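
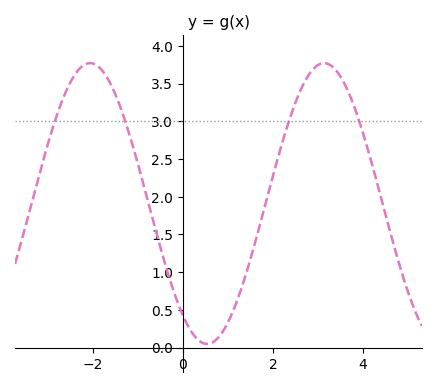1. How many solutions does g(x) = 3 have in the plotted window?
4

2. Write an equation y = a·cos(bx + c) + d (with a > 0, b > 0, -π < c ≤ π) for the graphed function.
y = 1.86cos(1.21x + 2.49) + 1.91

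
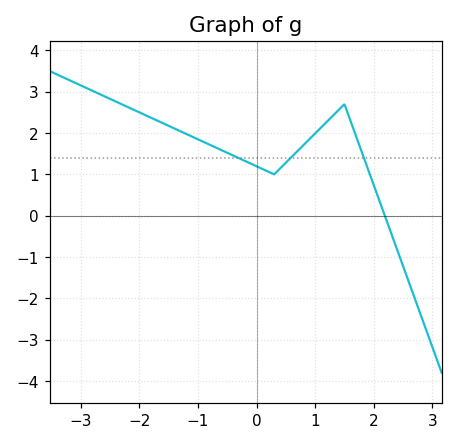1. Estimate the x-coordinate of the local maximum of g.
1.5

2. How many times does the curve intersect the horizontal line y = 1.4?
3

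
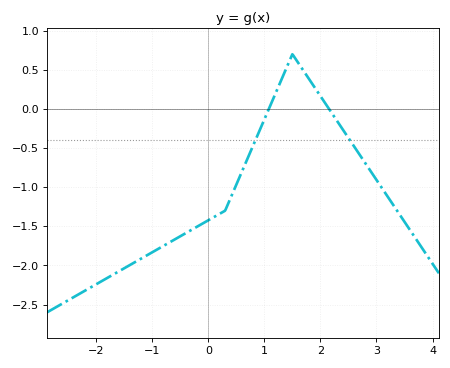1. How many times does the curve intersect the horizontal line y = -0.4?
2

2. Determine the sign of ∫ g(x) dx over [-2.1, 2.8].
negative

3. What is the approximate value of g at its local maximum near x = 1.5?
0.698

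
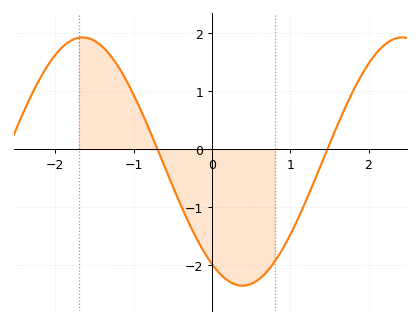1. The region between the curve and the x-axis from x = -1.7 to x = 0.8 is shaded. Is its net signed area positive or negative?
negative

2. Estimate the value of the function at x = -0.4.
-1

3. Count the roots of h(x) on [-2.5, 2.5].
2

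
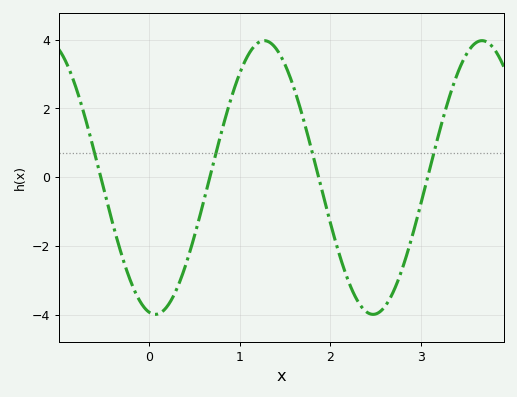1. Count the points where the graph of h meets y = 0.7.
4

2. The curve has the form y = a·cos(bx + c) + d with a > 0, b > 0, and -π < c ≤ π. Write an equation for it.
y = 3.98cos(2.62x + 2.95) - 0.01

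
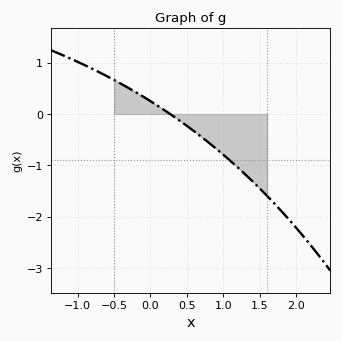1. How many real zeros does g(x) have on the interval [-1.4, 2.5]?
1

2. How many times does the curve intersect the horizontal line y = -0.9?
1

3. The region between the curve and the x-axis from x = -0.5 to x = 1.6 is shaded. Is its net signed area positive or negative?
negative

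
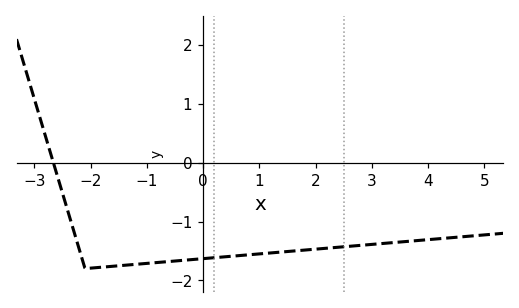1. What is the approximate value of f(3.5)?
-1.3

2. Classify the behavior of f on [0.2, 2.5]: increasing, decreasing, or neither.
increasing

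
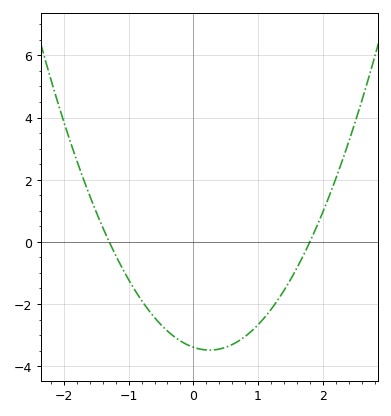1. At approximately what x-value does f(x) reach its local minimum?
0.2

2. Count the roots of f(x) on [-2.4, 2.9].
2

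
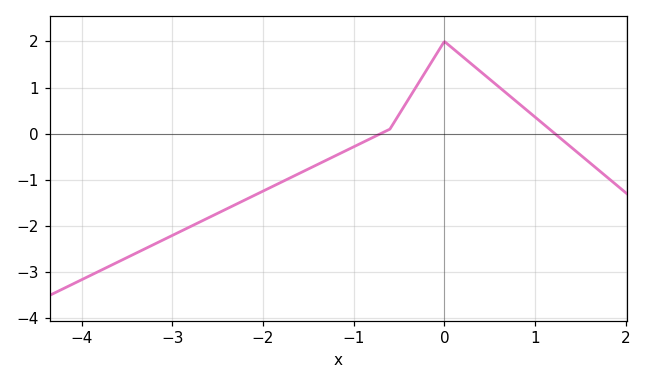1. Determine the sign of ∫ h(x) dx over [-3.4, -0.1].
negative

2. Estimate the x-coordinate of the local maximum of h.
0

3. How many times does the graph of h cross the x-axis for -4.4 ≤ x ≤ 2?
2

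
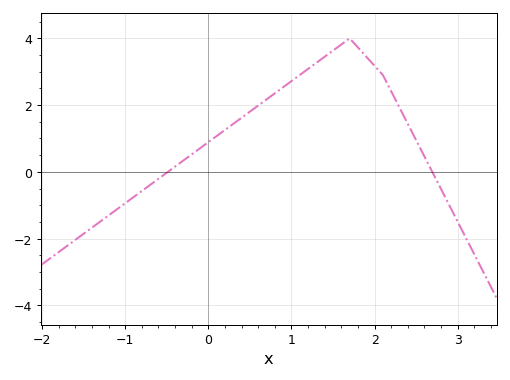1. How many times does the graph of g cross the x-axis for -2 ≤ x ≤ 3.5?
2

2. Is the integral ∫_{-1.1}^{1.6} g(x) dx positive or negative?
positive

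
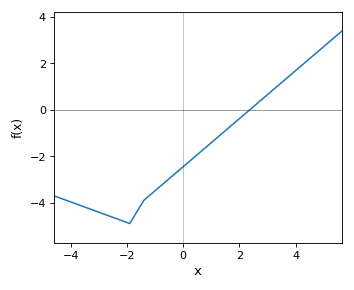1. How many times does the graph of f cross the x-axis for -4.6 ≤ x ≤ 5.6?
1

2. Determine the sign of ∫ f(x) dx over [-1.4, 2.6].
negative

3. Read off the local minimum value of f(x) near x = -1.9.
-4.9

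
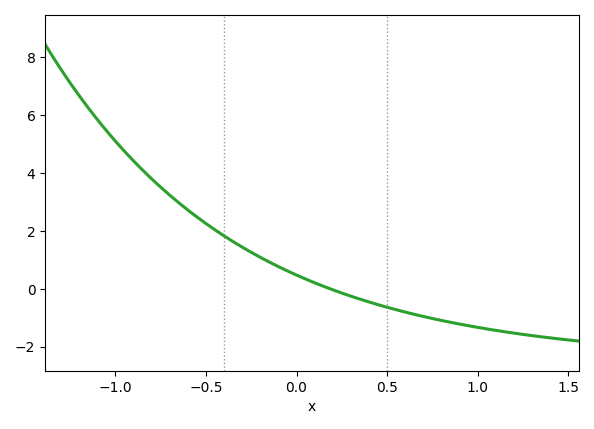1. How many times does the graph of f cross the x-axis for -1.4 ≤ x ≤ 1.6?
1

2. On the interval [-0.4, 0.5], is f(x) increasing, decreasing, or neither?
decreasing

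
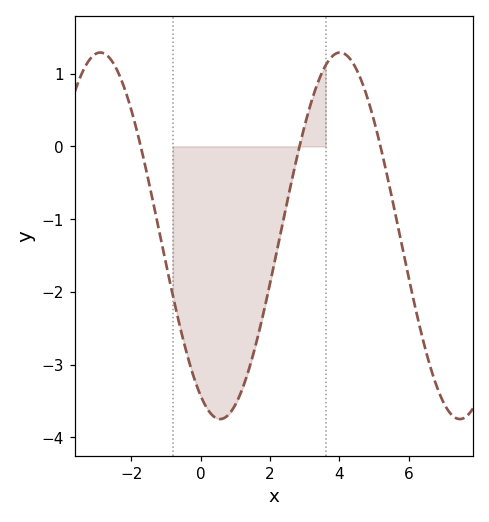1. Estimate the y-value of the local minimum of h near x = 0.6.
-3.7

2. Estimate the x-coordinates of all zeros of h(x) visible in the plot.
-1.8, 2.8, 5.2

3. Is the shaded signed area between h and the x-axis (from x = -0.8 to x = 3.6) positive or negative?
negative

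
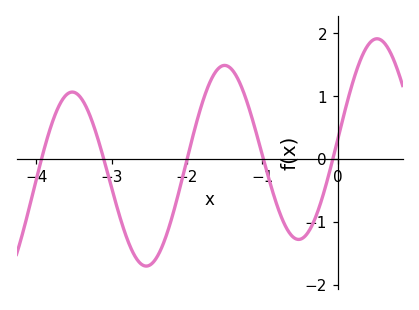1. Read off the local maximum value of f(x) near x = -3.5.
1.05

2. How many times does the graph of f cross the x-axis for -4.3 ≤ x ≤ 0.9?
5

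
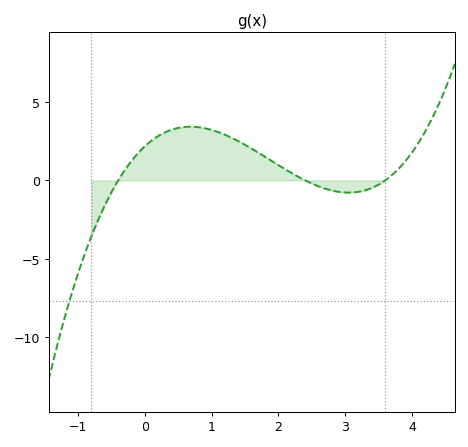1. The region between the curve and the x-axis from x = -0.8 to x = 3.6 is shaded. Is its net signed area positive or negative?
positive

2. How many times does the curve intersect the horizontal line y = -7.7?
1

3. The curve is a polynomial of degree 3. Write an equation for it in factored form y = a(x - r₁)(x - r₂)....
y = 0.63(x + 0.4)(x - 2.4)(x - 3.6)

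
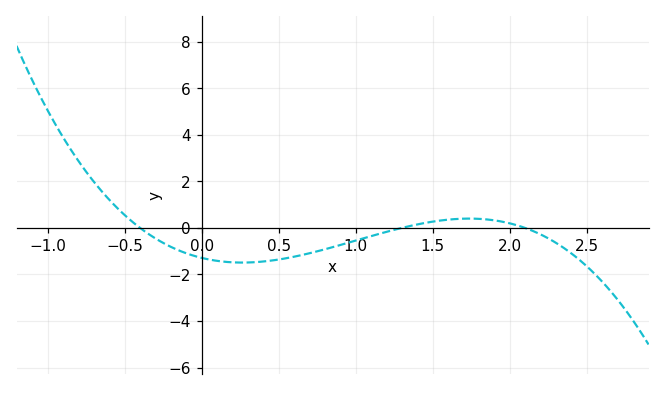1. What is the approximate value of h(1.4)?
0.2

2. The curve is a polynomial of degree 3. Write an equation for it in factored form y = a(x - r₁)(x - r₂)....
y = -1.18(x + 0.4)(x - 1.3)(x - 2.1)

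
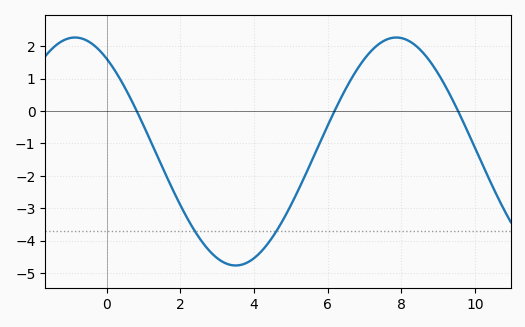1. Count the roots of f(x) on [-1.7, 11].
3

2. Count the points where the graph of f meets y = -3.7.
2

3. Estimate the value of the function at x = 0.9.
-0.2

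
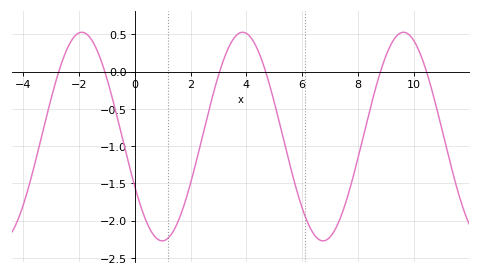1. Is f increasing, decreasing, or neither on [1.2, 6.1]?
neither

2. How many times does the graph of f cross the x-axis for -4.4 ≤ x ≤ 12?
6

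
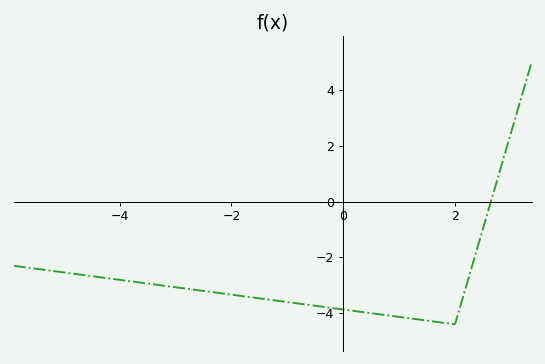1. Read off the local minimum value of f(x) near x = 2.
-4.4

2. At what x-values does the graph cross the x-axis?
2.6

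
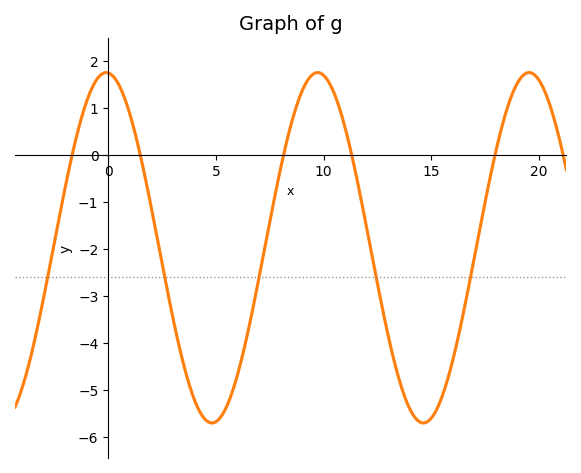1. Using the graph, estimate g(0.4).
1.57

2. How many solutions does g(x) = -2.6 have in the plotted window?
5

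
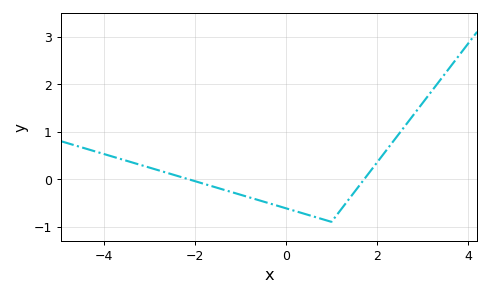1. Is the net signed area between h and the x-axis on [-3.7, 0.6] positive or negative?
negative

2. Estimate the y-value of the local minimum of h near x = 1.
-0.9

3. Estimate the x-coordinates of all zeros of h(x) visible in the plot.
-2.2, 1.8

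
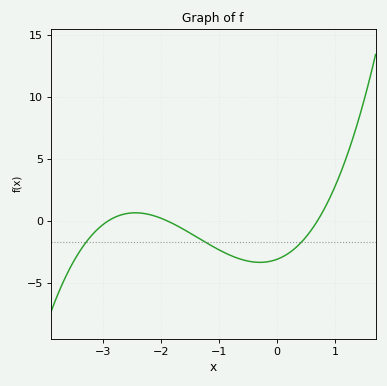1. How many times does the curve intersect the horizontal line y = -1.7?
3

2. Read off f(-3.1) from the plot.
-0.739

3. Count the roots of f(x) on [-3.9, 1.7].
3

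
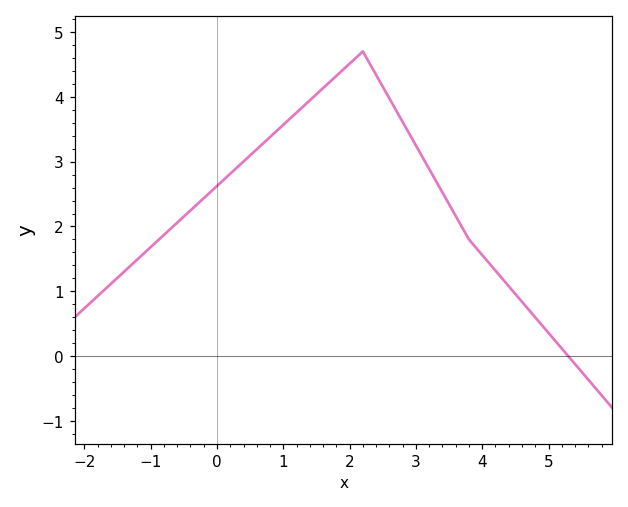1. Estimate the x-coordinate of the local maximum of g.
2.2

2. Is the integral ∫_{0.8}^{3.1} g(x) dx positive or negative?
positive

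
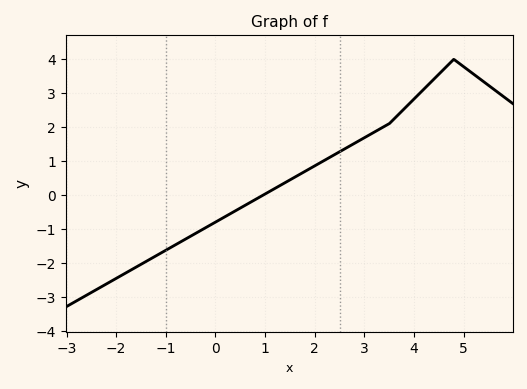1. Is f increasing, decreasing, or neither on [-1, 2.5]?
increasing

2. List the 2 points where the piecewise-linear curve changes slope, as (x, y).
(3.5, 2.1); (4.8, 4)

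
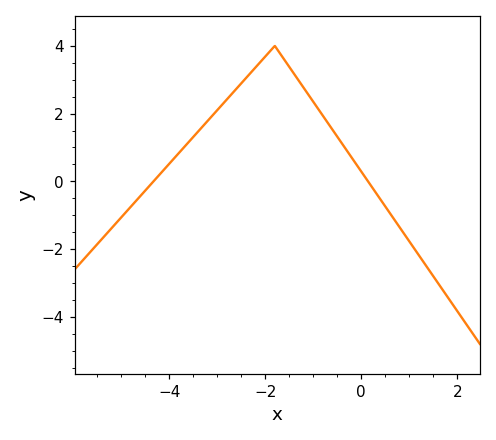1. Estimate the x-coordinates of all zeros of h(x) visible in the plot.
-4.4, 0.2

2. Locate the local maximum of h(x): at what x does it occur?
-1.8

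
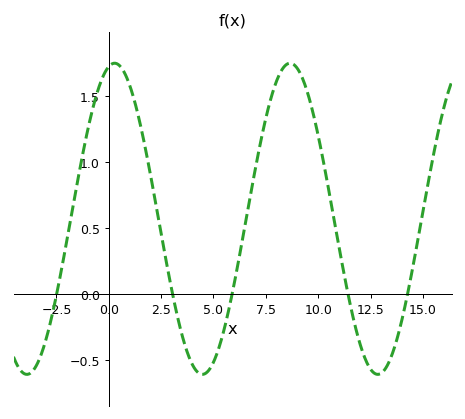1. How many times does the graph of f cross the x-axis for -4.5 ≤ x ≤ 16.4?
5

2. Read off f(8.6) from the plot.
1.75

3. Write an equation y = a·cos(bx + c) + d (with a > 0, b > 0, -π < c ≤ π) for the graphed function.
y = 1.18cos(0.75x - 0.21) + 0.57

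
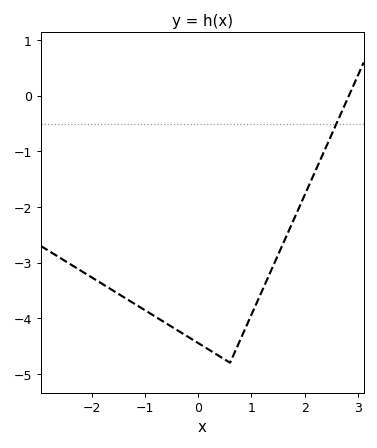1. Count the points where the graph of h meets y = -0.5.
1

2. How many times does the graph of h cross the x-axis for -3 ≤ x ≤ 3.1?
1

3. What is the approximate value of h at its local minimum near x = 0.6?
-4.8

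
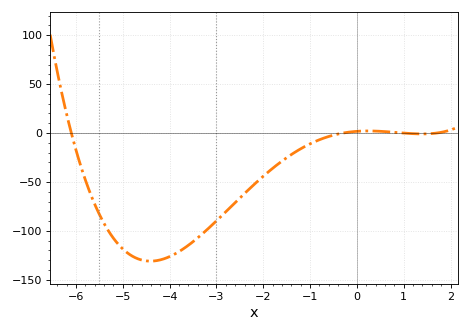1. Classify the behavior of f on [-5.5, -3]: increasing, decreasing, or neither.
neither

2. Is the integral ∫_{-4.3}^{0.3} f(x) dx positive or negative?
negative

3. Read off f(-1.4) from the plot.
-20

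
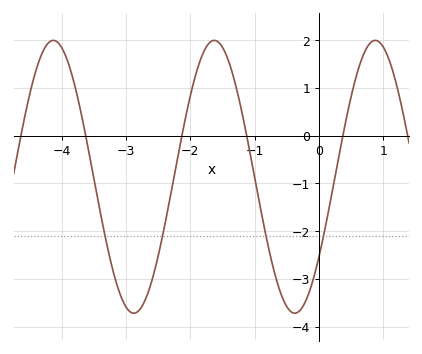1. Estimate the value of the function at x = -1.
-0.867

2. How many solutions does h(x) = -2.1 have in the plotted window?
4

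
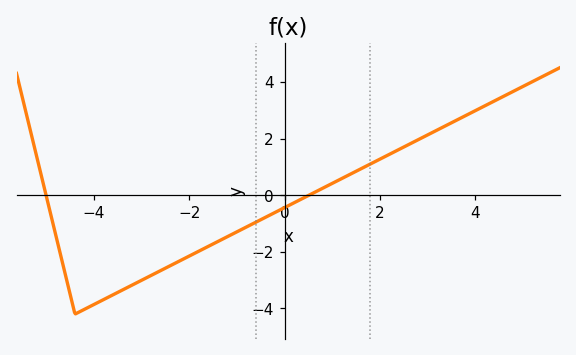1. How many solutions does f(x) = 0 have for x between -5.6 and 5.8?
2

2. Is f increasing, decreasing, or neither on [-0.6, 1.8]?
increasing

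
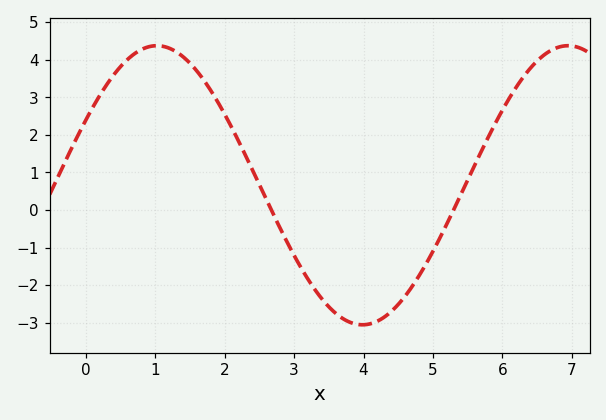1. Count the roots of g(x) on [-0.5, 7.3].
2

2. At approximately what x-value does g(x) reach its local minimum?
4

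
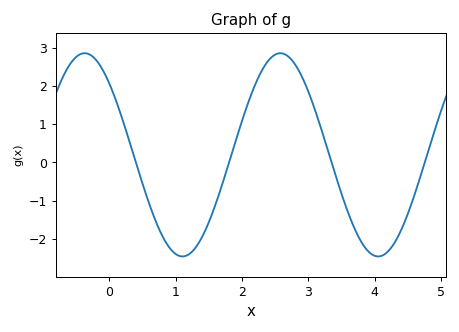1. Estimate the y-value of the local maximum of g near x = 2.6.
2.86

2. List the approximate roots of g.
0.402, 1.81, 3.35, 4.76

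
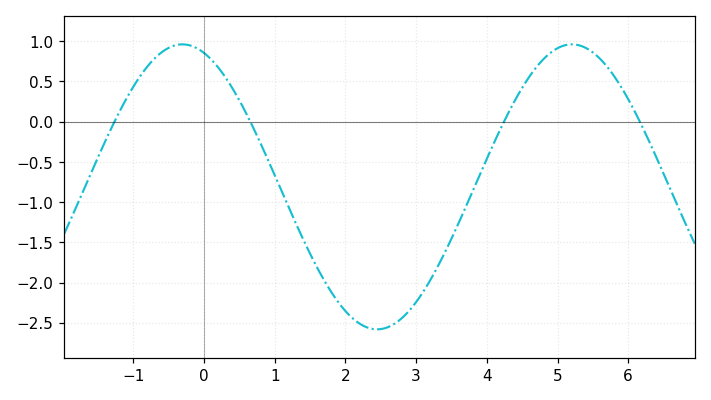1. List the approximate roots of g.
-1.27, 0.653, 4.24, 6.16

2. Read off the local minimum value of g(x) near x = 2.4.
-2.58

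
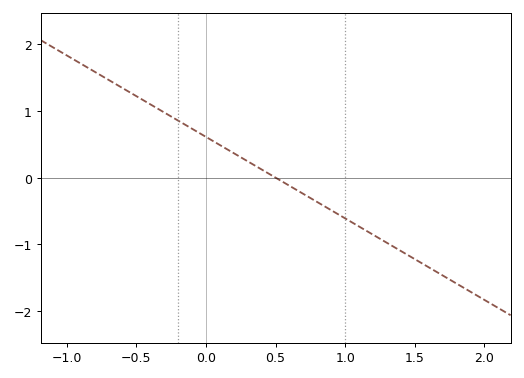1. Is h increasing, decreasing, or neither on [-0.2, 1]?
decreasing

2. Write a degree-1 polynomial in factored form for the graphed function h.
y = -1.22(x - 0.5)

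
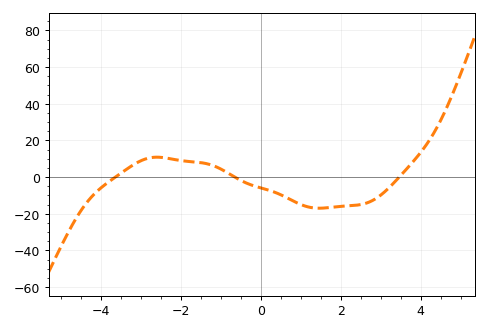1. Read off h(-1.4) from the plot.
7.51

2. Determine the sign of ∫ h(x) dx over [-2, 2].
negative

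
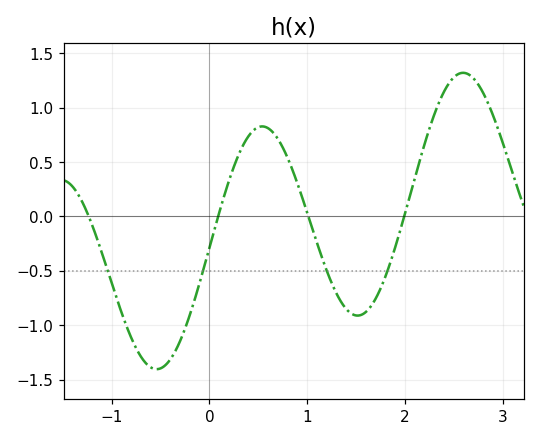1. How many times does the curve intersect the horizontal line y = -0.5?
4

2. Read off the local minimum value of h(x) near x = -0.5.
-1.4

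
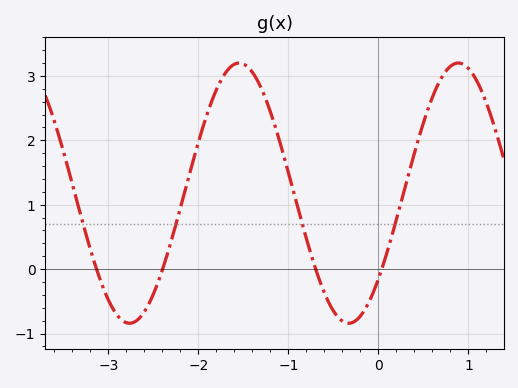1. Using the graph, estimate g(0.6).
2.7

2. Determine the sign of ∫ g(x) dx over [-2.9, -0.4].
positive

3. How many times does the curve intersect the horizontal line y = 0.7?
4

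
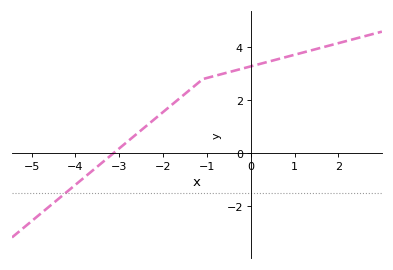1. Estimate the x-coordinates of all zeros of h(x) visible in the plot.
-3.2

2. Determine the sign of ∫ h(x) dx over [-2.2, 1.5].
positive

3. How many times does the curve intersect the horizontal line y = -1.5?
1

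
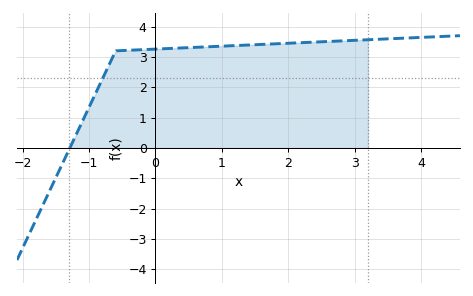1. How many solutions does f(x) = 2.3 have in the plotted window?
1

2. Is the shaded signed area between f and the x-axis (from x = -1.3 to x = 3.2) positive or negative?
positive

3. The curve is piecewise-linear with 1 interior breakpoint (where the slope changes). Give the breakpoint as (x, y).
(-0.6, 3.2)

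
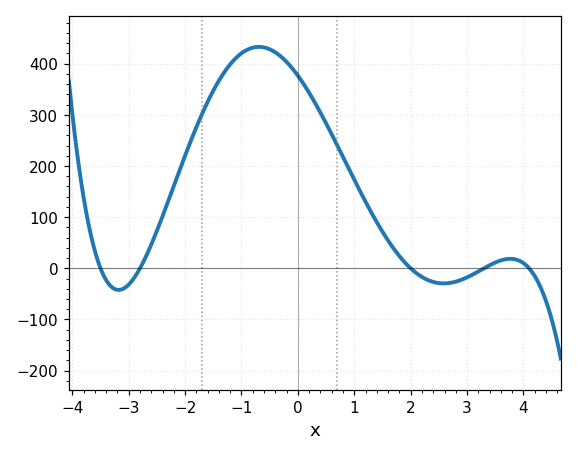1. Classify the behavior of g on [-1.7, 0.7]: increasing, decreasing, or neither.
neither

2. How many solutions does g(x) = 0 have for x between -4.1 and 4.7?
5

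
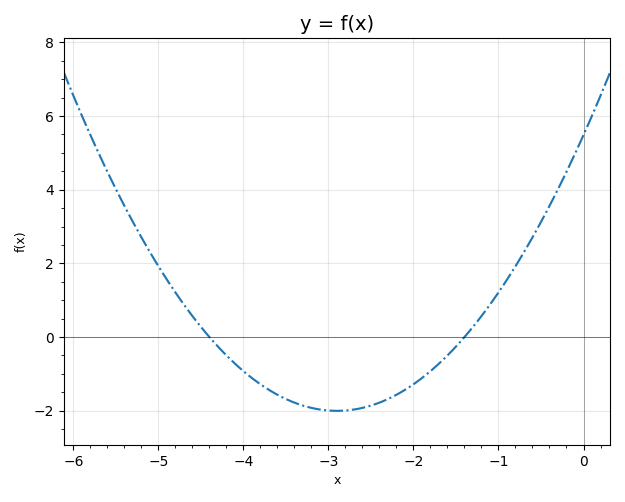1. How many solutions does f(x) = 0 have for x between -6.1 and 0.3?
2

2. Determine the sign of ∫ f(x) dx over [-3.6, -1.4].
negative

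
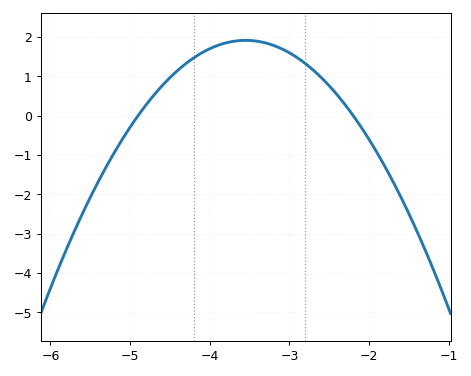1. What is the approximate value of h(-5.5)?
-2.08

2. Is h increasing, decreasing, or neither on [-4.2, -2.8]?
neither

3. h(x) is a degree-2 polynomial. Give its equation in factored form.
y = -1.05(x + 4.9)(x + 2.2)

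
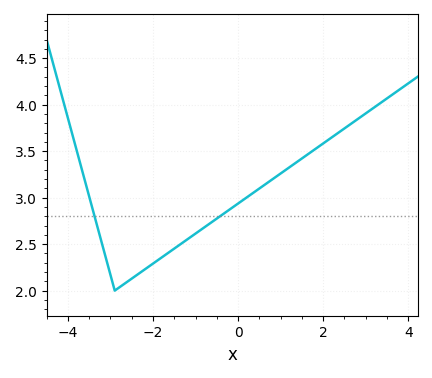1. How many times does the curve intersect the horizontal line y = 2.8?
2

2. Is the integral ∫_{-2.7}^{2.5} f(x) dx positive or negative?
positive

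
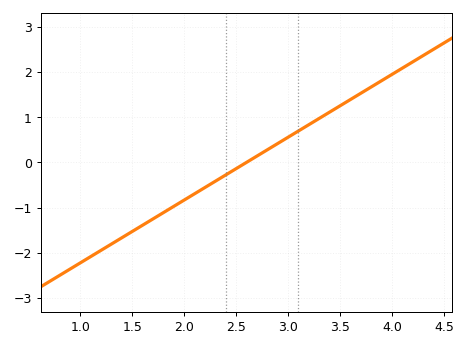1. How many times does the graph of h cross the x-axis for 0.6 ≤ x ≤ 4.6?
1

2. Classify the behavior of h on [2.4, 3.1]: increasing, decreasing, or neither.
increasing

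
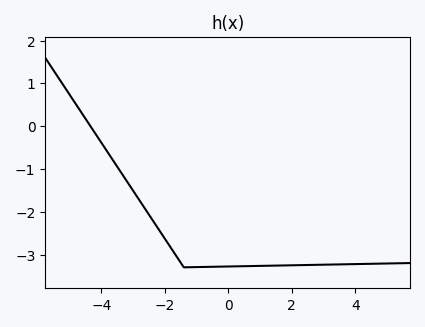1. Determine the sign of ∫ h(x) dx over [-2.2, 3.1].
negative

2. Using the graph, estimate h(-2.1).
-2.51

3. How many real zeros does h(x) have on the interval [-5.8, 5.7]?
1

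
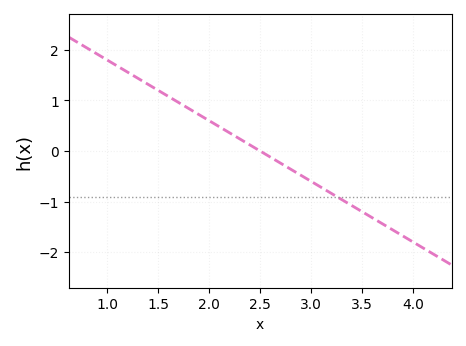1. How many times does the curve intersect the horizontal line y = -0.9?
1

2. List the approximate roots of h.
2.5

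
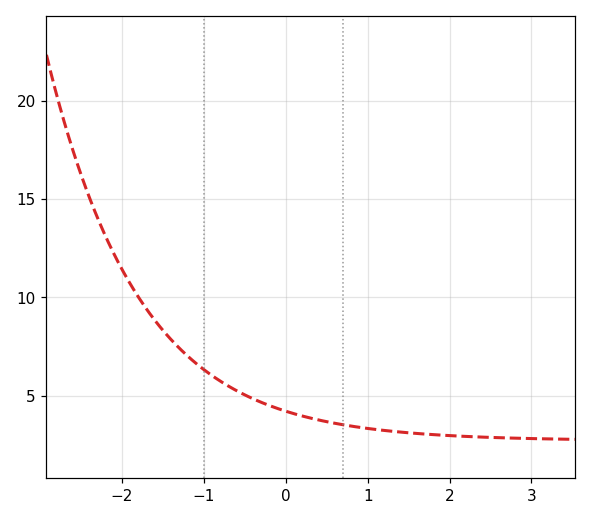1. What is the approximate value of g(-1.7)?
9.5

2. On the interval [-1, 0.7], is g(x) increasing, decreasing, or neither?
decreasing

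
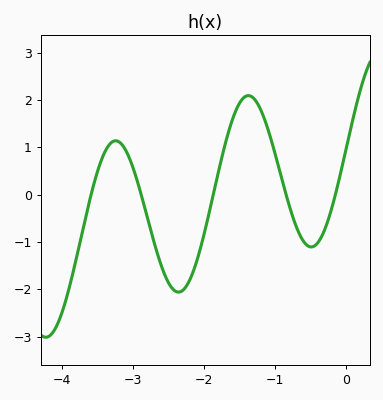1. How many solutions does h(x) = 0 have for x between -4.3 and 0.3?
5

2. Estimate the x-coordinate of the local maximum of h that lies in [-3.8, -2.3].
-3.2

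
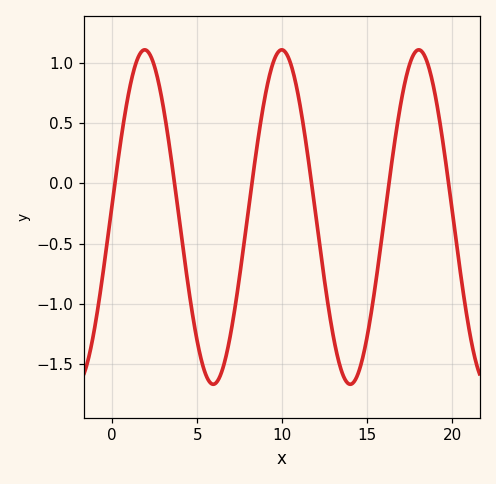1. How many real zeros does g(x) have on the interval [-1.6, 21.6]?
6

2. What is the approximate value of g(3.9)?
-0.25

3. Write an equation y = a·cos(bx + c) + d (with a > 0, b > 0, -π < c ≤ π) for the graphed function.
y = 1.39cos(0.78x - 1.5) - 0.28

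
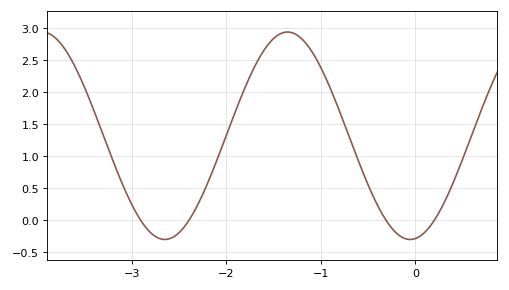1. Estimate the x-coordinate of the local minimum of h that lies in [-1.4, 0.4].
-0.054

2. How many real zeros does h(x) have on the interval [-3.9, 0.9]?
4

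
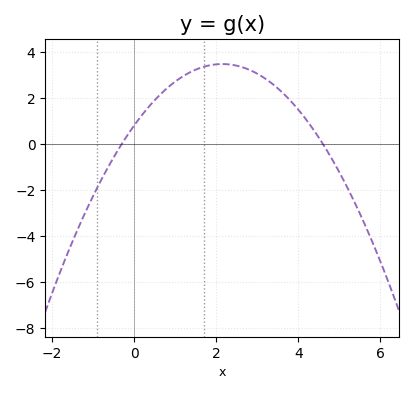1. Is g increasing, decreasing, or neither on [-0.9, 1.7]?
increasing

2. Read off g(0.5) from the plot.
1.9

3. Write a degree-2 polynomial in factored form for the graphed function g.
y = -0.58(x + 0.3)(x - 4.6)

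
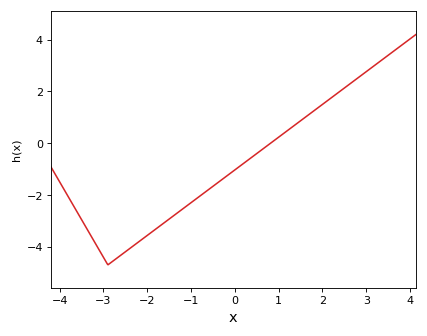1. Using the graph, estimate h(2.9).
2.6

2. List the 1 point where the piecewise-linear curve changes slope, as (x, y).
(-2.9, -4.7)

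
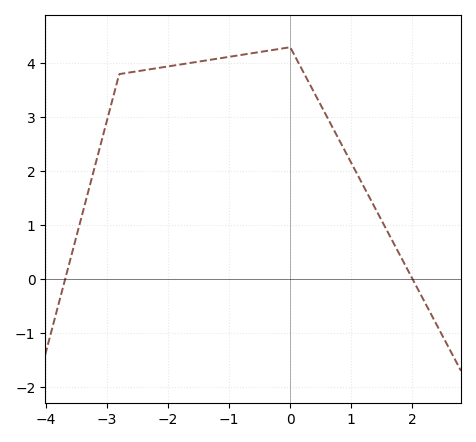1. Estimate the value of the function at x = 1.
2.2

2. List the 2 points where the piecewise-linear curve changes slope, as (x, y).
(-2.8, 3.8); (0, 4.3)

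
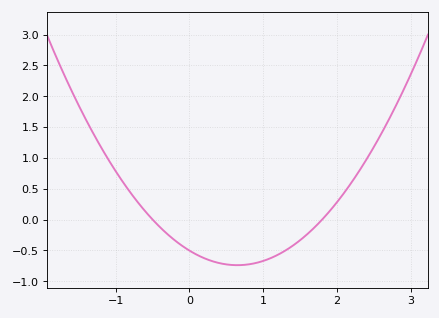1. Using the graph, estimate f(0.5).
-0.728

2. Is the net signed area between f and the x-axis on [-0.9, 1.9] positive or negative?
negative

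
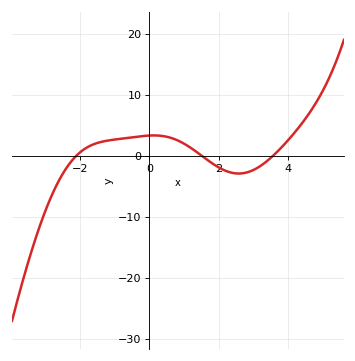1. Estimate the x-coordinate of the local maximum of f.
0.2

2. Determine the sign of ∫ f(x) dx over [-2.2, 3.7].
positive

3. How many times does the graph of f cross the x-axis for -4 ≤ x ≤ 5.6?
3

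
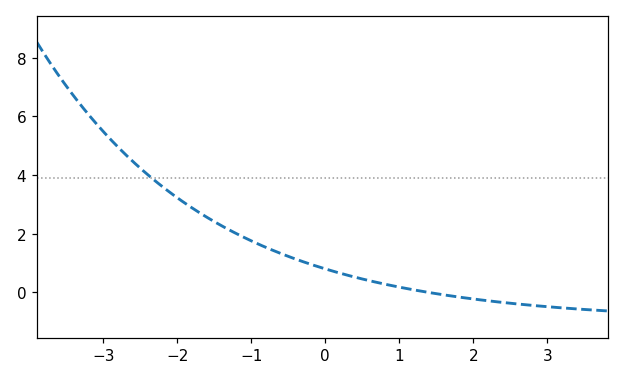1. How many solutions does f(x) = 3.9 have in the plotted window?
1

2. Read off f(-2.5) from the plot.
4.2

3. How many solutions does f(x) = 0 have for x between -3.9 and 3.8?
1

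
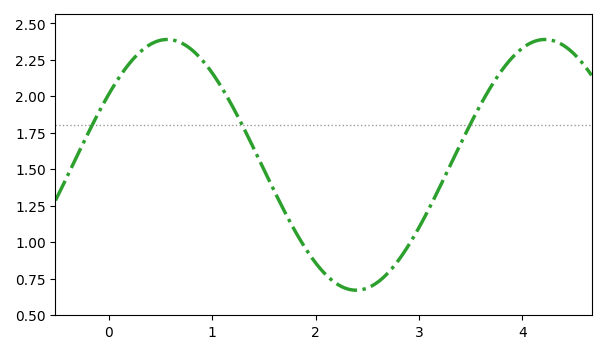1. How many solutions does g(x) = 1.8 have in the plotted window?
3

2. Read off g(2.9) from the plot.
0.98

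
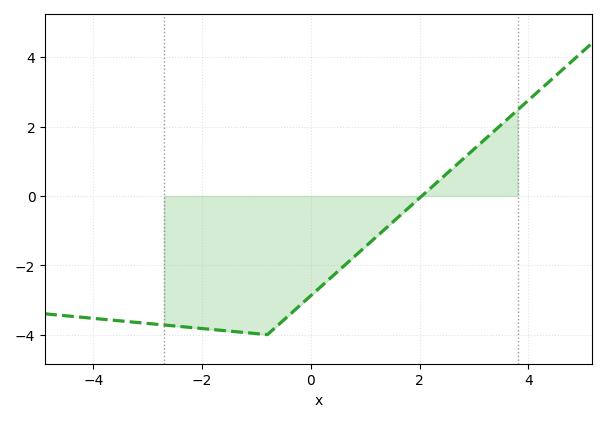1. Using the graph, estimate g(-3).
-3.68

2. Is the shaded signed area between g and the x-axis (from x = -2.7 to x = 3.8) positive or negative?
negative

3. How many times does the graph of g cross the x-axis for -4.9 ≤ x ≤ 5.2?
1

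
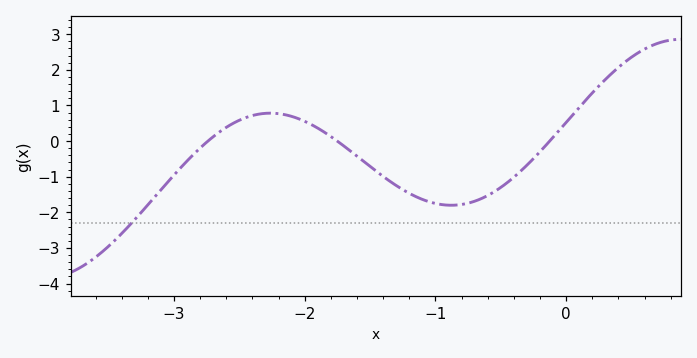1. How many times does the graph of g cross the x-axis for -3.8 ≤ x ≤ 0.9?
3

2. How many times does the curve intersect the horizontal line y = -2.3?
1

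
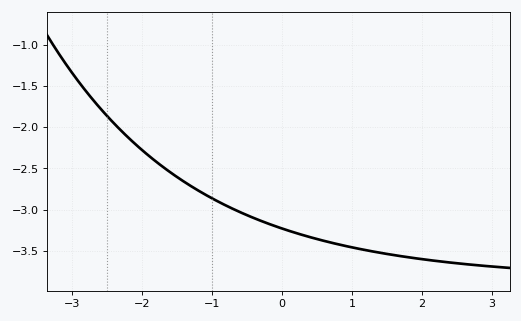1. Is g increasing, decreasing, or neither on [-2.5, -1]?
decreasing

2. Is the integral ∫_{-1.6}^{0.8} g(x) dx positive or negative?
negative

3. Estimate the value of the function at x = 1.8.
-3.6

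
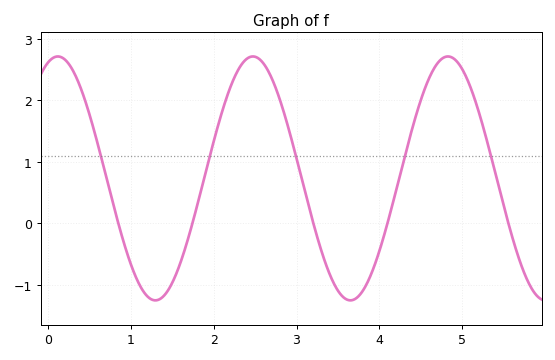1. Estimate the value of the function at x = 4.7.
2.6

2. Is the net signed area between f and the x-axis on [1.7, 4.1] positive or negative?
positive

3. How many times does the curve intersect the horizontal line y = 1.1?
5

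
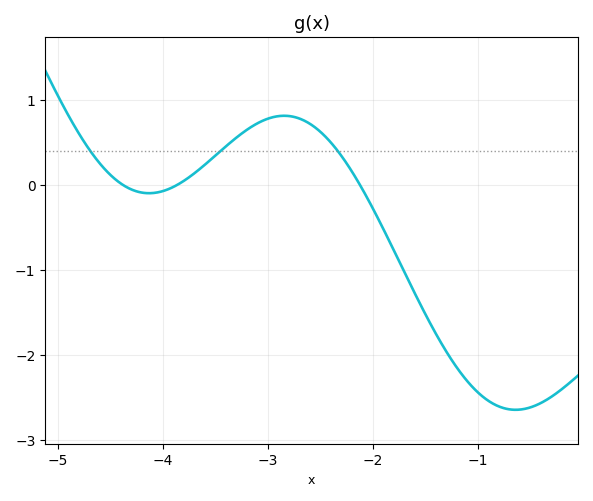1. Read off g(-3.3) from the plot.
0.6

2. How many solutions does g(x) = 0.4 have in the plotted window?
3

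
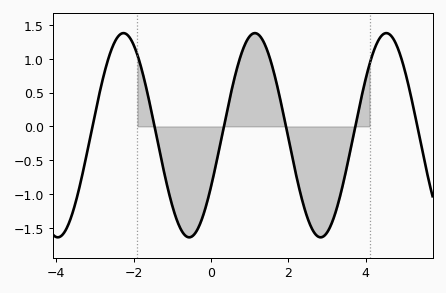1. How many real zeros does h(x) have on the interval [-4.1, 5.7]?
6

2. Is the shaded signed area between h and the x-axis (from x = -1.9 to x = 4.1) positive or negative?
negative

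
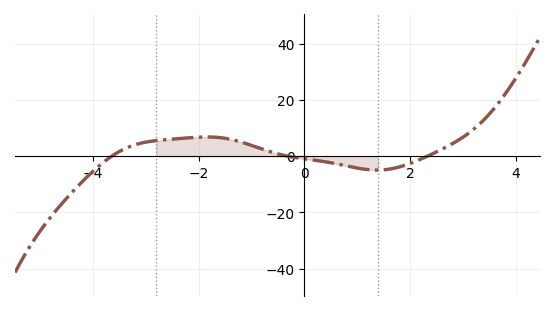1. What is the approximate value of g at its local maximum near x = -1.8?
6.85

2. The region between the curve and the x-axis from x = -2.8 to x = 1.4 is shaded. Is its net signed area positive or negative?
positive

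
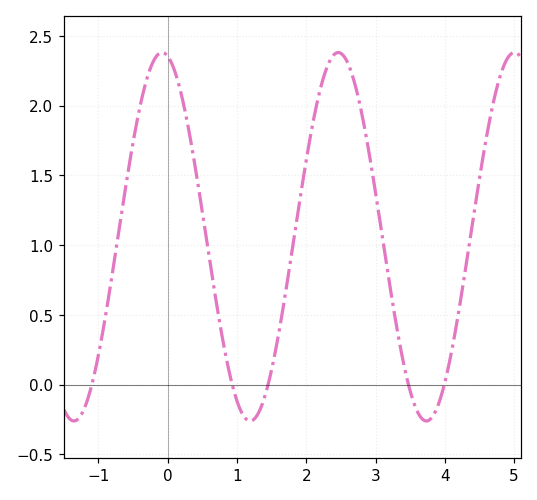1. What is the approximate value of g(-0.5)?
1.73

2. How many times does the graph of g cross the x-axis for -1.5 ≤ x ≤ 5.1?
5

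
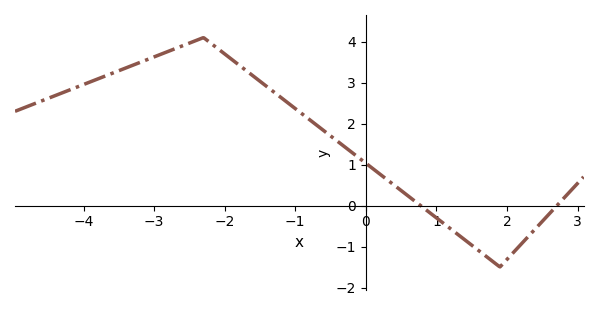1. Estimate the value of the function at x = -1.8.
3.43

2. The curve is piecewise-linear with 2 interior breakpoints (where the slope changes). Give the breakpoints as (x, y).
(-2.3, 4.1); (1.9, -1.5)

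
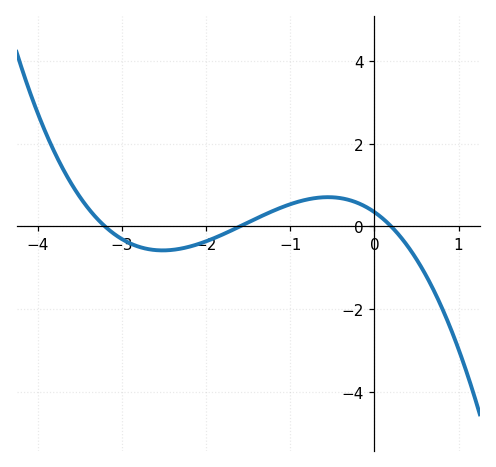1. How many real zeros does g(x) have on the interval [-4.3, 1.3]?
3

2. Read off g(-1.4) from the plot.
0.196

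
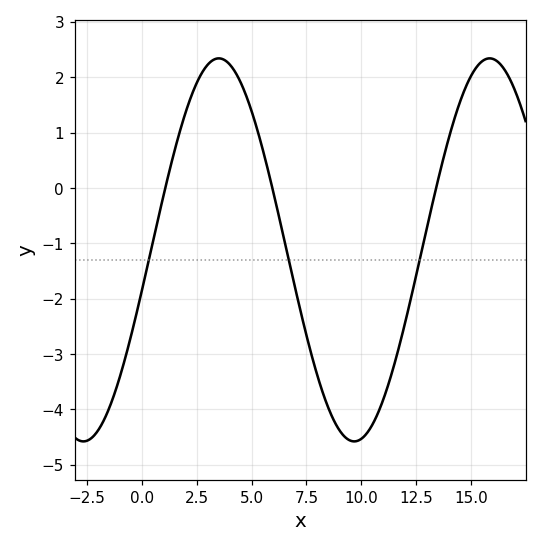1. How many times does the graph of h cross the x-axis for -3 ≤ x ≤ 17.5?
3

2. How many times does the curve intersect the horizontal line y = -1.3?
3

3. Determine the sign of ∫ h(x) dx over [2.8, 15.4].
negative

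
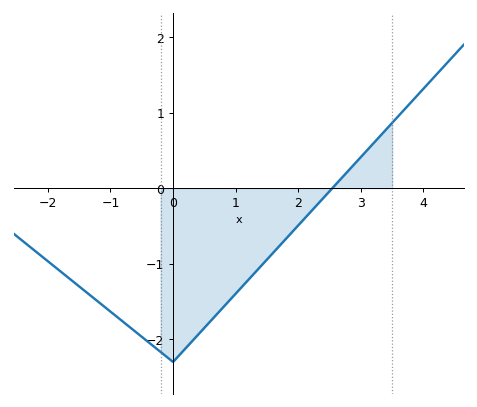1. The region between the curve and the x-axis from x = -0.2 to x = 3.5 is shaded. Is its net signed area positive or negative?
negative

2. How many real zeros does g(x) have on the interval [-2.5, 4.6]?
1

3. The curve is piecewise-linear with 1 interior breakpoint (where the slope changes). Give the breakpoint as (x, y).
(0, -2.3)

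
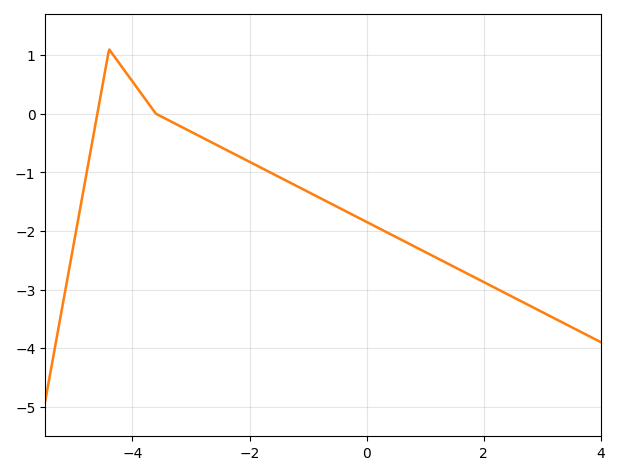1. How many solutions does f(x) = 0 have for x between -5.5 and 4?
2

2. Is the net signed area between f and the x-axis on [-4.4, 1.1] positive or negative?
negative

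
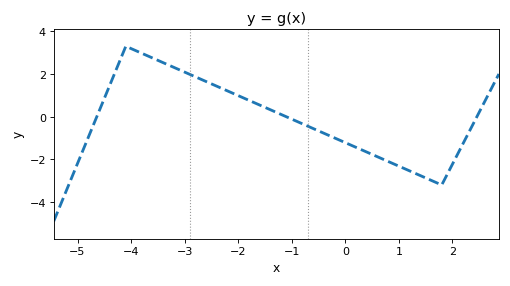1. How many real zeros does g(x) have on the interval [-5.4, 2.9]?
3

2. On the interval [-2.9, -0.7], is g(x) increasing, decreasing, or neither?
decreasing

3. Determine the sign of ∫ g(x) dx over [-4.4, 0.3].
positive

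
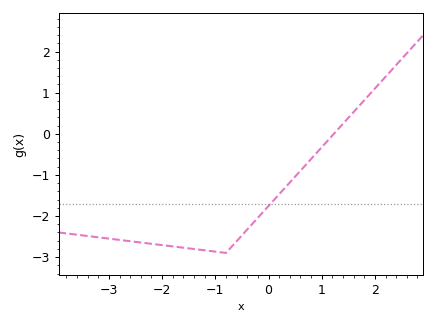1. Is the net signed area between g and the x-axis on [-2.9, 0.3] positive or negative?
negative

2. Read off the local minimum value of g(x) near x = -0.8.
-2.9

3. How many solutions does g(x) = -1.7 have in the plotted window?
1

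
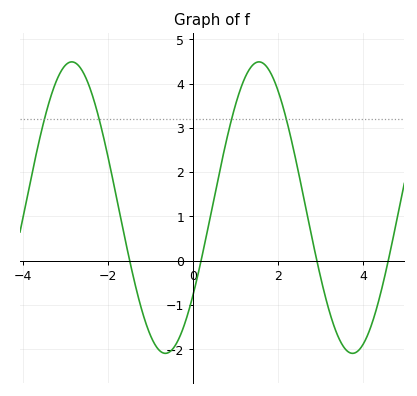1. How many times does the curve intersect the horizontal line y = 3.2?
4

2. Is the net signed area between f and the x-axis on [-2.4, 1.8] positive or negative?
positive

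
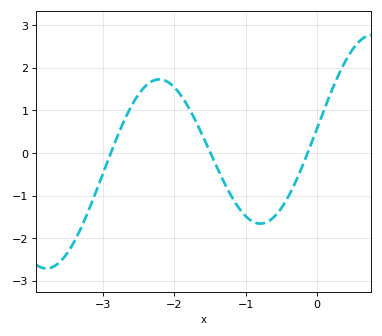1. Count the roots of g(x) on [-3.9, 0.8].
3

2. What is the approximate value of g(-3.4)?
-2.1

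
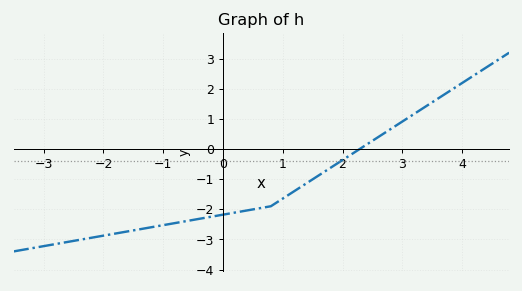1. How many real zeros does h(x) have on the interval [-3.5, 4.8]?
1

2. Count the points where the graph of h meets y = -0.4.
1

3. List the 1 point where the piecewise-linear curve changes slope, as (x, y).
(0.8, -1.9)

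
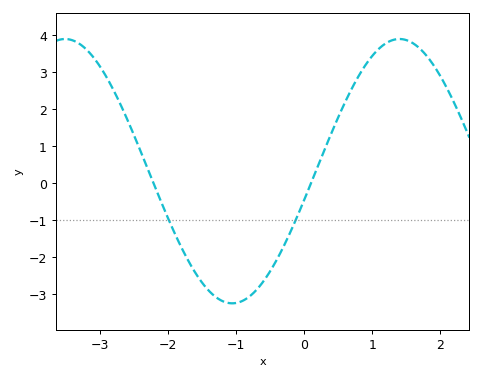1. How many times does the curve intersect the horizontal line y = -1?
2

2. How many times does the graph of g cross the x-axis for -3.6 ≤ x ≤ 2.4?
2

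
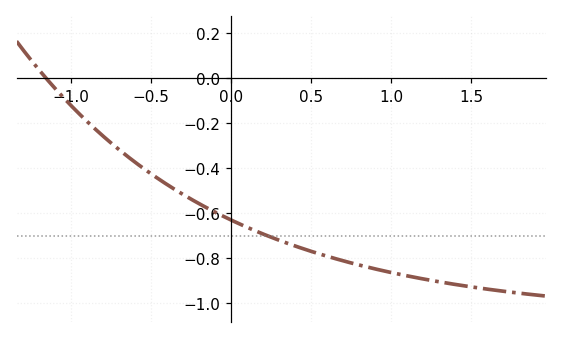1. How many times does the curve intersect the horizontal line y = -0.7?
1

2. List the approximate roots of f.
-1.15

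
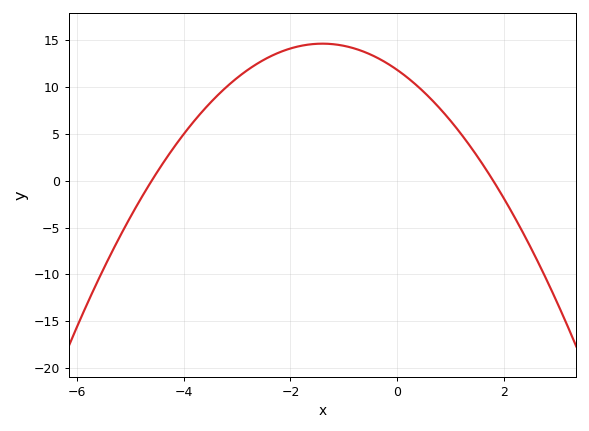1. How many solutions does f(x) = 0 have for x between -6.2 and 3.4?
2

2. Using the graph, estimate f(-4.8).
-2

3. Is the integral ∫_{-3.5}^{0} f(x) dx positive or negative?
positive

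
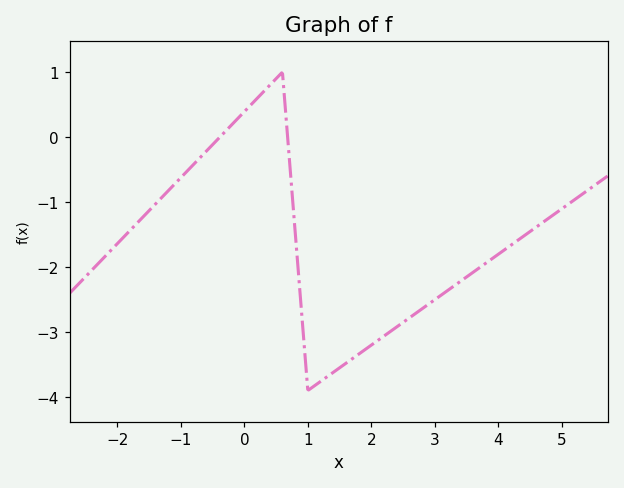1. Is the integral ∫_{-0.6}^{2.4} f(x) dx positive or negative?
negative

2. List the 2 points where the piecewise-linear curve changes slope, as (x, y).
(0.6, 1); (1, -3.9)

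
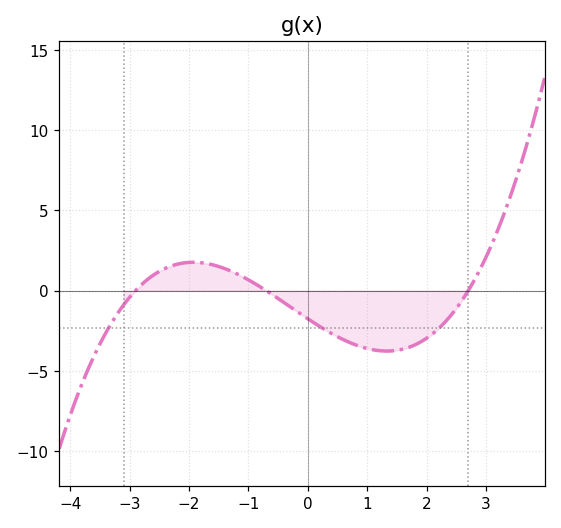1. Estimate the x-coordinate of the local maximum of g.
-1.93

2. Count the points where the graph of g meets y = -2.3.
3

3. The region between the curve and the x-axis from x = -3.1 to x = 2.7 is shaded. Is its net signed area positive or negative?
negative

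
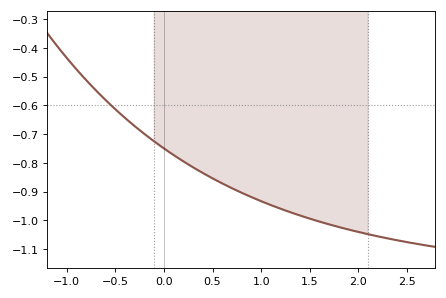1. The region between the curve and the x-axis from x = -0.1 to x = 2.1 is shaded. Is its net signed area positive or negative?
negative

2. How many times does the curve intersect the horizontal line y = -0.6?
1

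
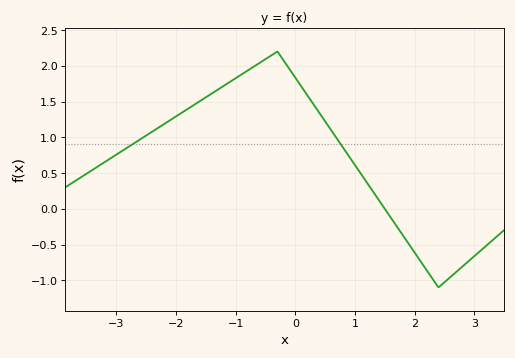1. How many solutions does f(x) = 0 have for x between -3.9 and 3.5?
1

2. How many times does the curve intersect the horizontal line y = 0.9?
2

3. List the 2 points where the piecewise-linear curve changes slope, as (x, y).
(-0.3, 2.2); (2.4, -1.1)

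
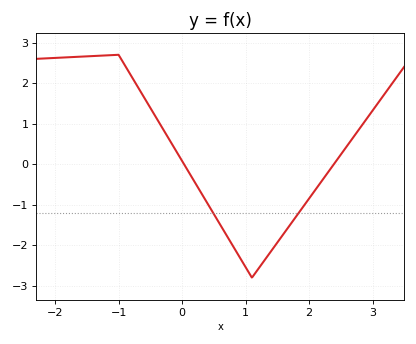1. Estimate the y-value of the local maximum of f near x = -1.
2.7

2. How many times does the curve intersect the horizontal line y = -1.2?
2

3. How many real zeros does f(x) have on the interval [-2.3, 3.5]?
2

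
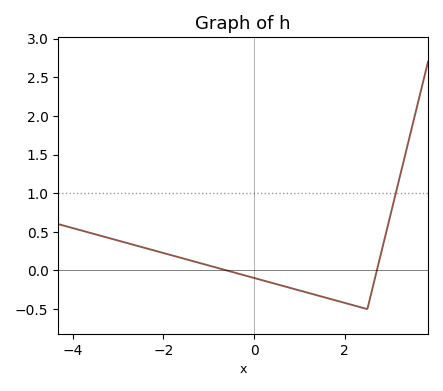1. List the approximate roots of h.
-0.6, 2.8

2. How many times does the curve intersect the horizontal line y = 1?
1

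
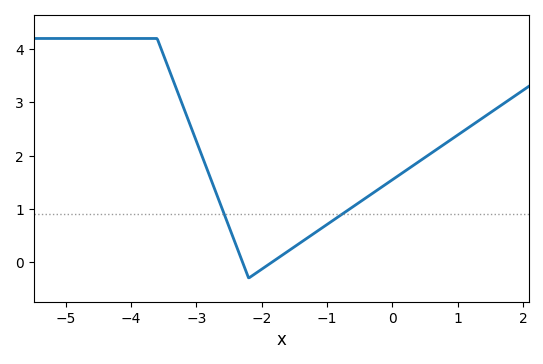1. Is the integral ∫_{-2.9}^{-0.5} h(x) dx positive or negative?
positive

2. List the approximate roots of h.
-2.2, -1.8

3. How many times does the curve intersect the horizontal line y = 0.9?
2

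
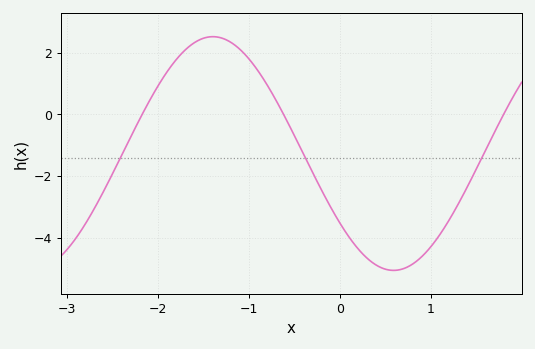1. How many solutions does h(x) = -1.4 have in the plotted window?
3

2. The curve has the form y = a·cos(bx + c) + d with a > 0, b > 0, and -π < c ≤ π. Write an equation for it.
y = 3.79cos(1.58x + 2.21) - 1.27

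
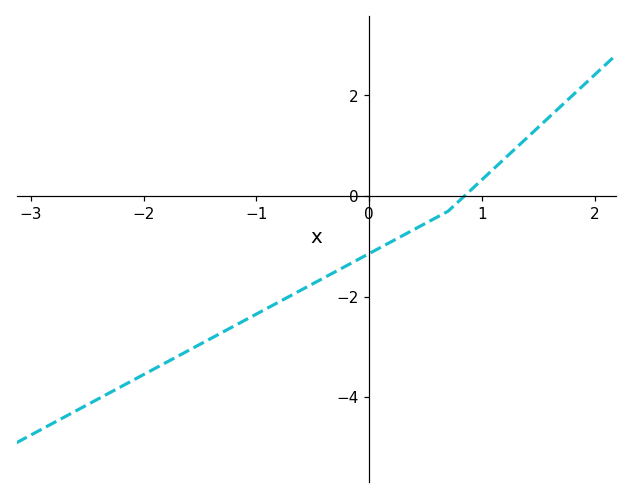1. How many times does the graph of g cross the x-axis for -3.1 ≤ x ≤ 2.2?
1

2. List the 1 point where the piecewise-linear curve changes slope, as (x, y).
(0.7, -0.3)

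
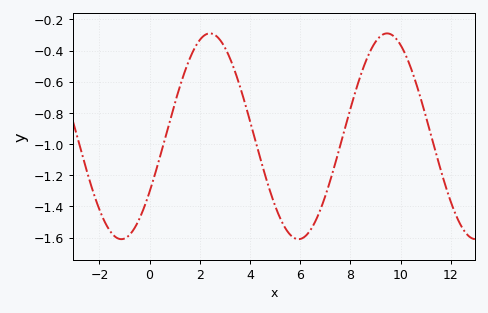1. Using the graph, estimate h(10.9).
-0.76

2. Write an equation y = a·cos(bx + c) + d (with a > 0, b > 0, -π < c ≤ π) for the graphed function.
y = 0.66cos(0.89x - 2.1) - 0.95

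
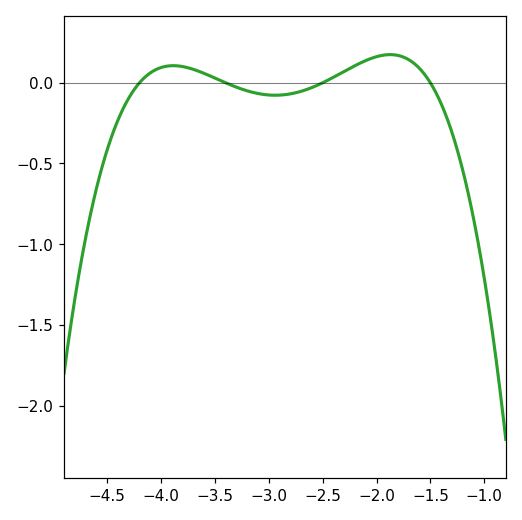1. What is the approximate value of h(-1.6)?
0.1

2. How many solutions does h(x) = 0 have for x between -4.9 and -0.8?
4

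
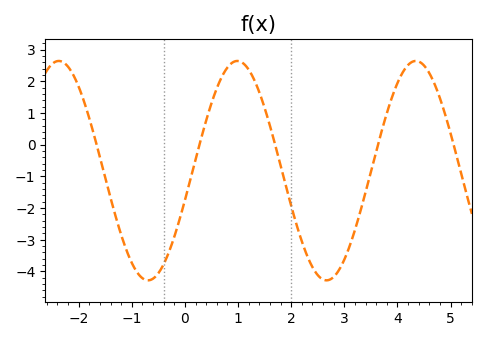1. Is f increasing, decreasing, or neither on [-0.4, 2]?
neither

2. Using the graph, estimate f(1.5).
1.2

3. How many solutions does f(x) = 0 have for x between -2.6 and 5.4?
5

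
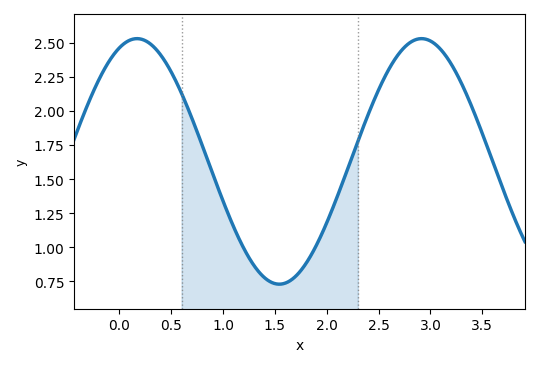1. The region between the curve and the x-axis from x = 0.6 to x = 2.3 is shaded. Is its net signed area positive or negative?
positive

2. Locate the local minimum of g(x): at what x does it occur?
1.5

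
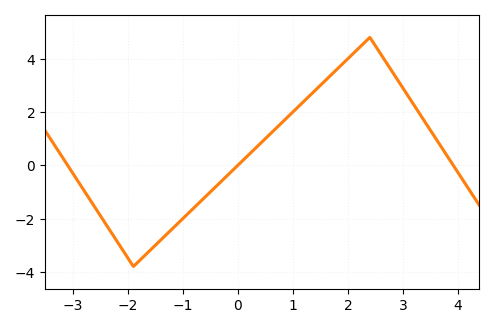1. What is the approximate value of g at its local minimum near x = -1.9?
-3.8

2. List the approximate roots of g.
-3.1, 0, 3.92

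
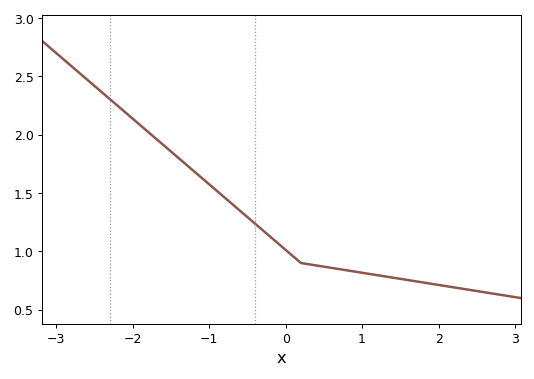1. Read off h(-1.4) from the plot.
1.8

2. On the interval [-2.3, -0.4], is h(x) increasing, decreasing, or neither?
decreasing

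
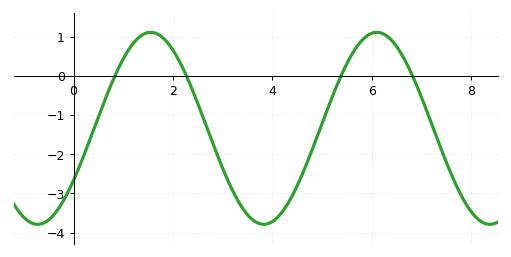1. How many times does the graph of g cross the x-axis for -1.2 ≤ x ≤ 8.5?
4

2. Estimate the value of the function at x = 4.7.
-2.2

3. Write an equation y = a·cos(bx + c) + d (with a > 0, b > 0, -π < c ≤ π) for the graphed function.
y = 2.45cos(1.4x - 2.1) - 1.34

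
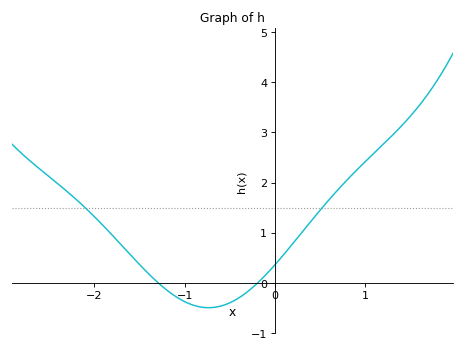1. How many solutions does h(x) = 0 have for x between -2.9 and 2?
2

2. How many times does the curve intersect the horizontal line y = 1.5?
2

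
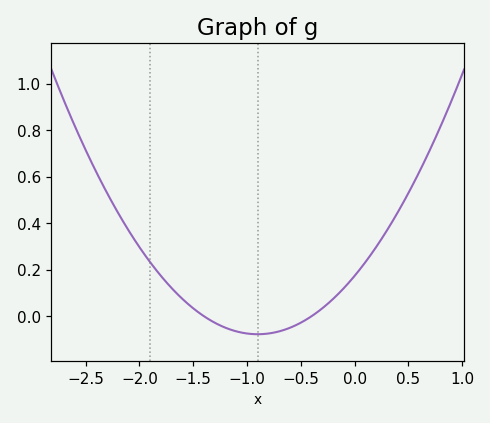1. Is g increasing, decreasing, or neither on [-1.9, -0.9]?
decreasing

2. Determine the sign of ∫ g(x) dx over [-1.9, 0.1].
positive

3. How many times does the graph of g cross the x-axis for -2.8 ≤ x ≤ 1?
2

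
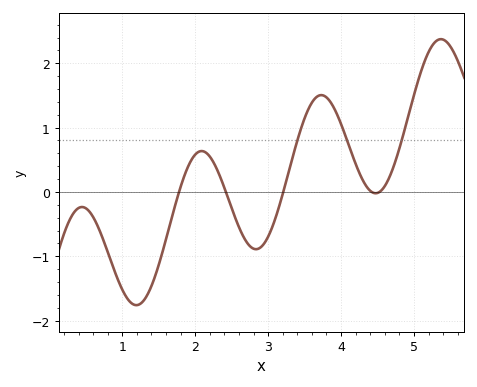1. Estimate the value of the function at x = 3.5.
1.1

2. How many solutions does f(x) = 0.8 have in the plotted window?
3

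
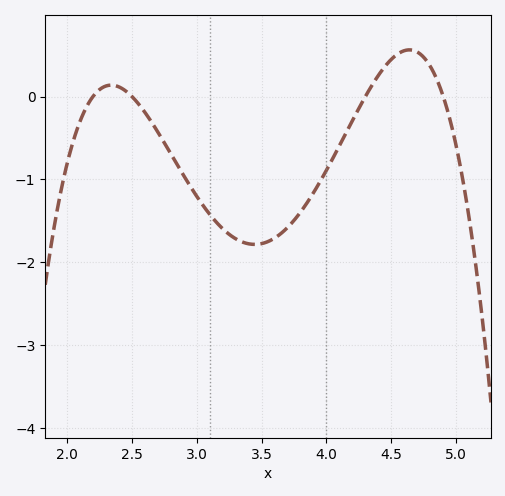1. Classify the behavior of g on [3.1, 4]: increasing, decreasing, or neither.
neither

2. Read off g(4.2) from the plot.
-0.29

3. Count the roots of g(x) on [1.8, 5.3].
4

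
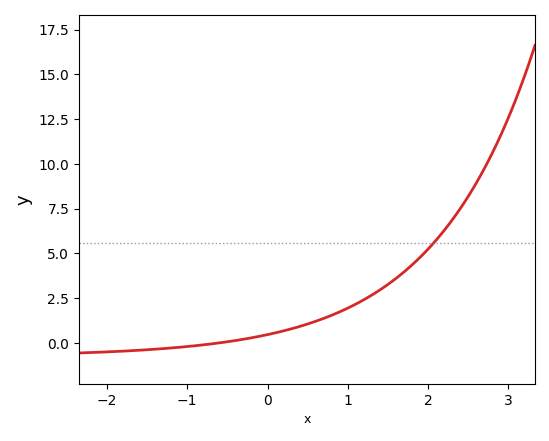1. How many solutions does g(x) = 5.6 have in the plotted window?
1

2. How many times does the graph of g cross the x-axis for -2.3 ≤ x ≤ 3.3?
1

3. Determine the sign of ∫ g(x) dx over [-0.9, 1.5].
positive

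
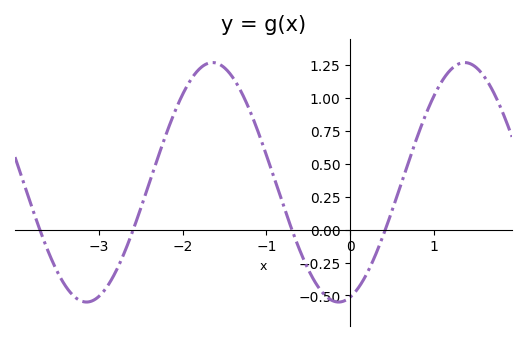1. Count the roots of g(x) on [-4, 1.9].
4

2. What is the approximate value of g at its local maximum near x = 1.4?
1.25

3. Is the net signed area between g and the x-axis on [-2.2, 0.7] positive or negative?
positive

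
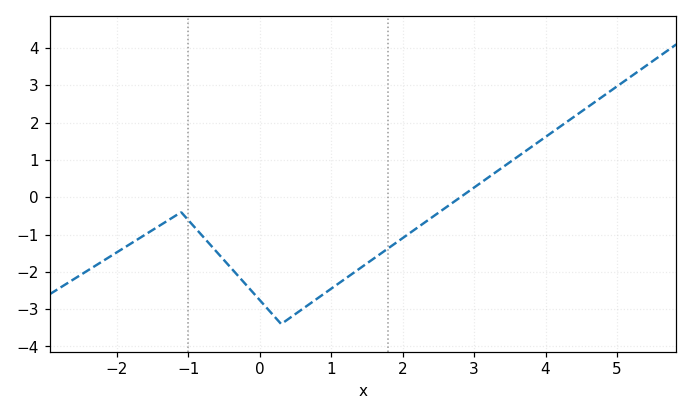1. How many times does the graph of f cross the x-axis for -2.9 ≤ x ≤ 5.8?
1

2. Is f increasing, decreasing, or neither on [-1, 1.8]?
neither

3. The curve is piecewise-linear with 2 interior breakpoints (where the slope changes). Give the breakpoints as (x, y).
(-1.1, -0.4); (0.3, -3.4)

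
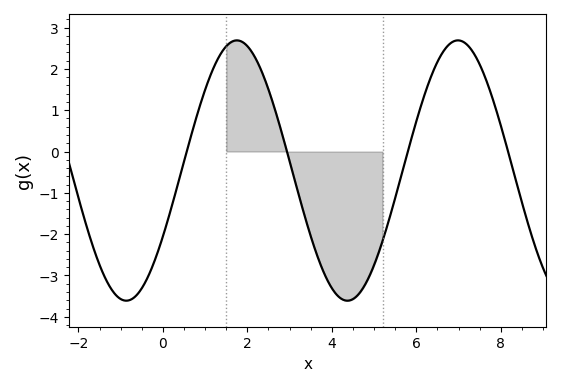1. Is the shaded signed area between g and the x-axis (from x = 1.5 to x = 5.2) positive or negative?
negative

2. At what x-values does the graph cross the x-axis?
0.564, 2.94, 5.8, 8.17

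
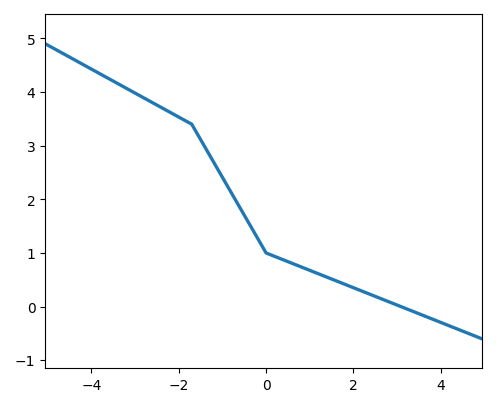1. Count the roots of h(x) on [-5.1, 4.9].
1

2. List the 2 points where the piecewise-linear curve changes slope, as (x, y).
(-1.7, 3.4); (0, 1)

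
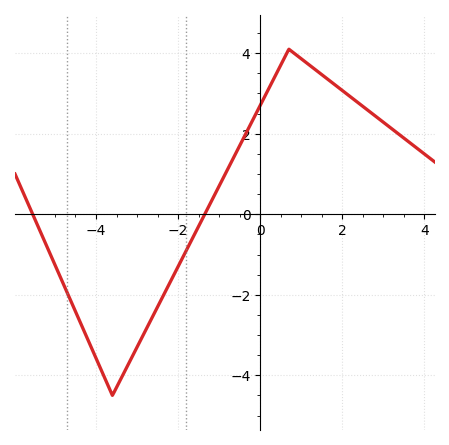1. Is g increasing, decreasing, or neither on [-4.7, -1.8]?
neither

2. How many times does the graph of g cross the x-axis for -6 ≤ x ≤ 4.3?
2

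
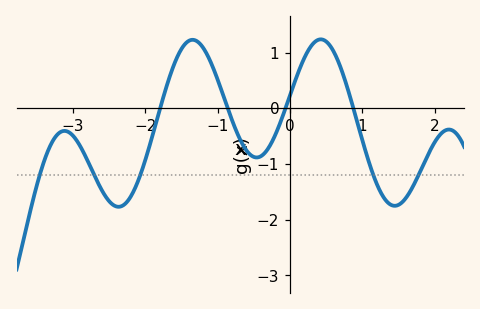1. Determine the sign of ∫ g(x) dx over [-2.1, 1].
positive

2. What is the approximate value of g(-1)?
0.519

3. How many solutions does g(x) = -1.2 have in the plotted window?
5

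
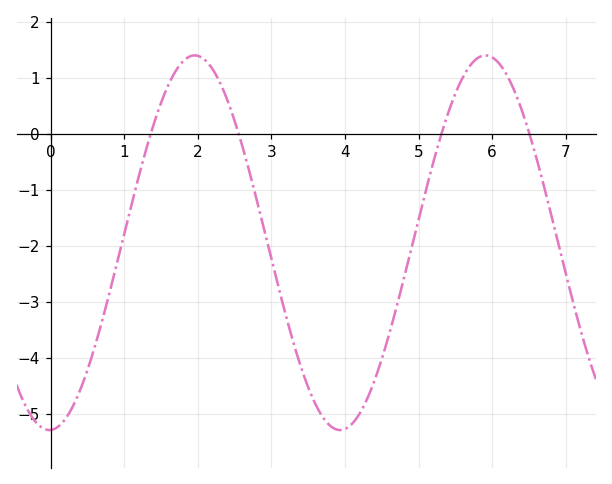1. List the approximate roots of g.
1.4, 2.6, 5.4, 6.6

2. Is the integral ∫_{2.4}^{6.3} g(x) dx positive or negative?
negative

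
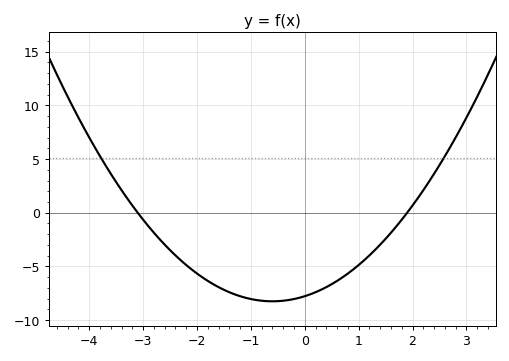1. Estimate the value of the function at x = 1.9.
0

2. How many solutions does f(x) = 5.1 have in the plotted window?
2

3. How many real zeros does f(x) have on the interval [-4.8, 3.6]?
2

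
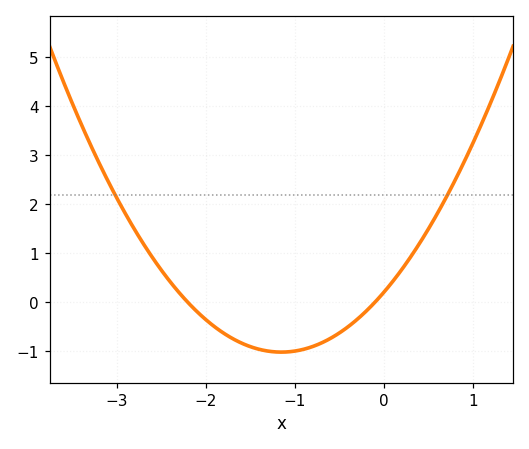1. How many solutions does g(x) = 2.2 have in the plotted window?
2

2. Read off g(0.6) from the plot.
1.8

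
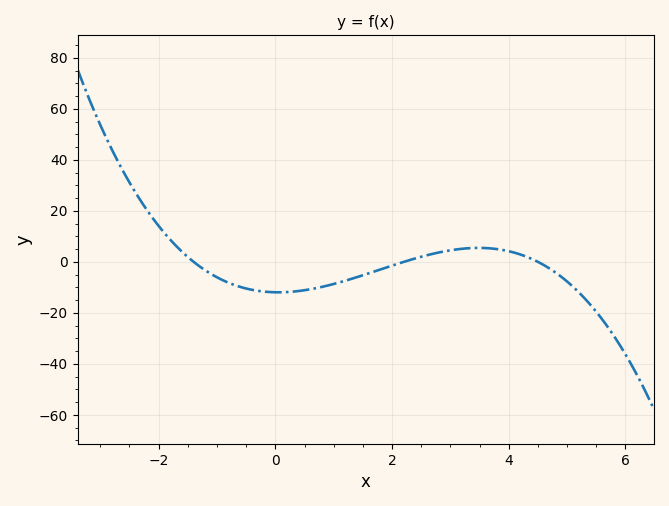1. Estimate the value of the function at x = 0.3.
-12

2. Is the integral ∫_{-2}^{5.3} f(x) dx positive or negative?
negative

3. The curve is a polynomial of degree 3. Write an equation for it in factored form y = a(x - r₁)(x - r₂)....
y = -0.86(x + 1.4)(x - 2.2)(x - 4.5)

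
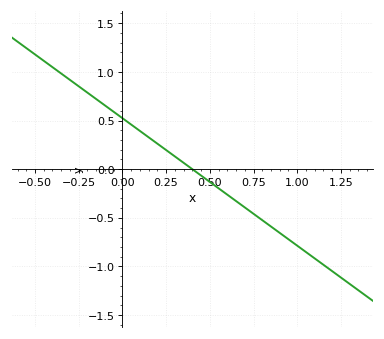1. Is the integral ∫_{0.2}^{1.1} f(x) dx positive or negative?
negative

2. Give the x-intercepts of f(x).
0.4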